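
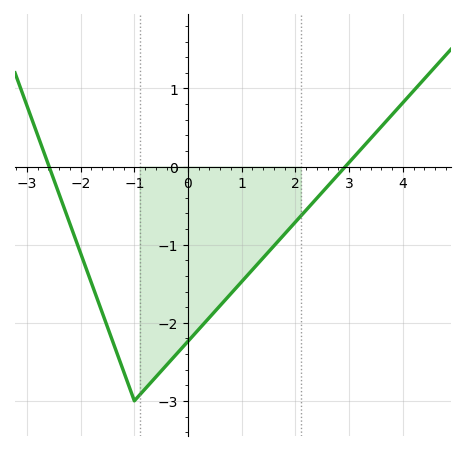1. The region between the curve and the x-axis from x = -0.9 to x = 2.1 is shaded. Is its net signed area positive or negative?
negative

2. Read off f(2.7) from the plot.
-0.175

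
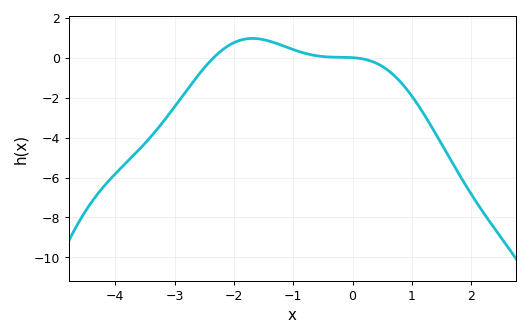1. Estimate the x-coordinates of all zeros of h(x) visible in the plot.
-2.4, 0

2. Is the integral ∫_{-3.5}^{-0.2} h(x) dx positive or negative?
negative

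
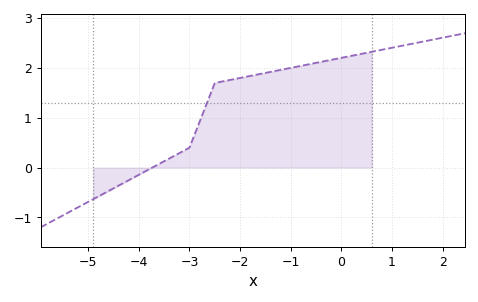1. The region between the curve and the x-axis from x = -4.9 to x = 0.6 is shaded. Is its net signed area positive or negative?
positive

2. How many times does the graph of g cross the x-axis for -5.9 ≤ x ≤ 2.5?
1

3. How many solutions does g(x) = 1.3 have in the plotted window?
1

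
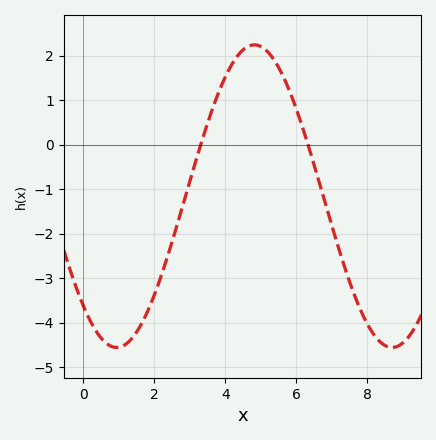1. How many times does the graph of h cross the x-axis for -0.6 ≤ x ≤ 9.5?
2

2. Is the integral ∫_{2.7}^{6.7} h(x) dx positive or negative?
positive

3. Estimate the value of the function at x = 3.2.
-0.3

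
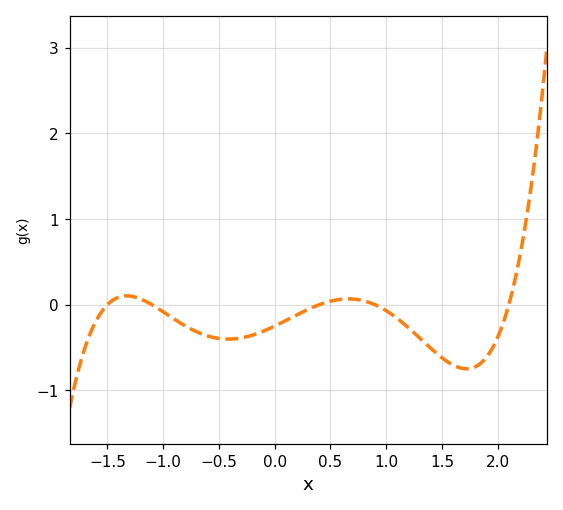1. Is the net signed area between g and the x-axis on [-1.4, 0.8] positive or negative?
negative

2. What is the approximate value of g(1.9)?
-0.612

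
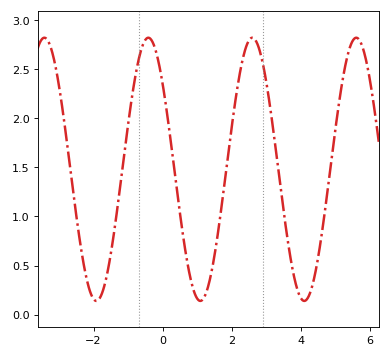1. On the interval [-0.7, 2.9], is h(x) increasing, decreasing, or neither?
neither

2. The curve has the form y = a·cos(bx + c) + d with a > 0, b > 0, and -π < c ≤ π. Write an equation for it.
y = 1.34cos(2.1x + 0.87) + 1.48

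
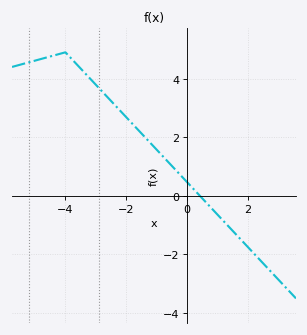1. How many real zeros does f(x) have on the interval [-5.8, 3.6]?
1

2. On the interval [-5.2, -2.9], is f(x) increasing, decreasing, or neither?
neither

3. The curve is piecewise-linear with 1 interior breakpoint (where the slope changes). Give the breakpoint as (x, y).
(-4, 4.9)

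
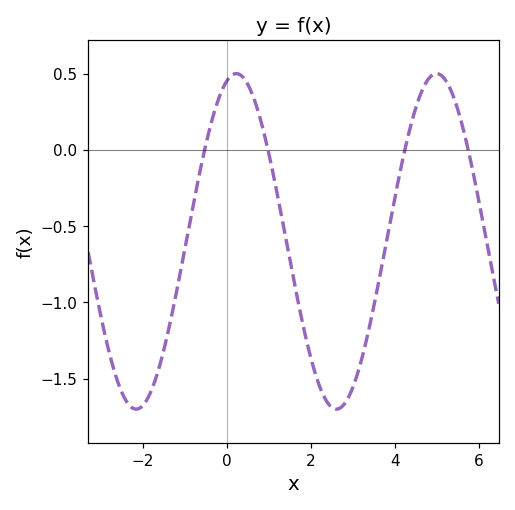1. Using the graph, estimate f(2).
-1.35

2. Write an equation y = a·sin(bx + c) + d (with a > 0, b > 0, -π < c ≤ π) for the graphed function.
y = 1.1sin(1.3x + 1.3) - 0.6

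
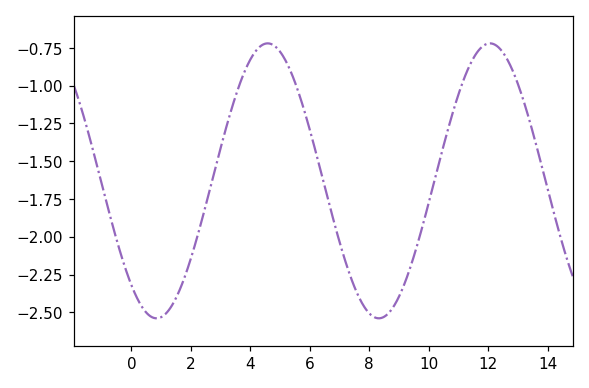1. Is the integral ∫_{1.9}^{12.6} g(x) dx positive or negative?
negative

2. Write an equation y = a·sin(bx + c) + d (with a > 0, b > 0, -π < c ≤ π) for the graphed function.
y = 0.91sin(0.84x - 2.28) - 1.63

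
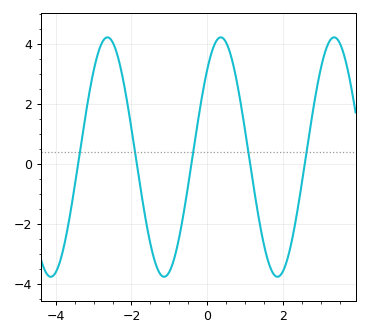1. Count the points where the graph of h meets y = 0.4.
5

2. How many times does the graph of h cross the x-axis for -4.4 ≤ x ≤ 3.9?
5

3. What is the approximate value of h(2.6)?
0.2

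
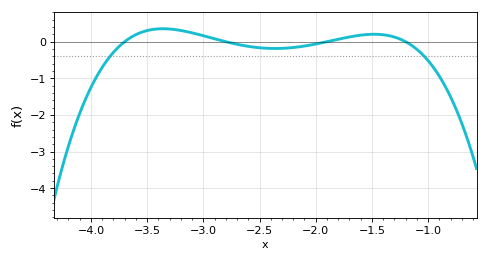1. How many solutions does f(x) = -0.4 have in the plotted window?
2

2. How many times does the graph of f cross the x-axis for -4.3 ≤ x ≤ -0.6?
4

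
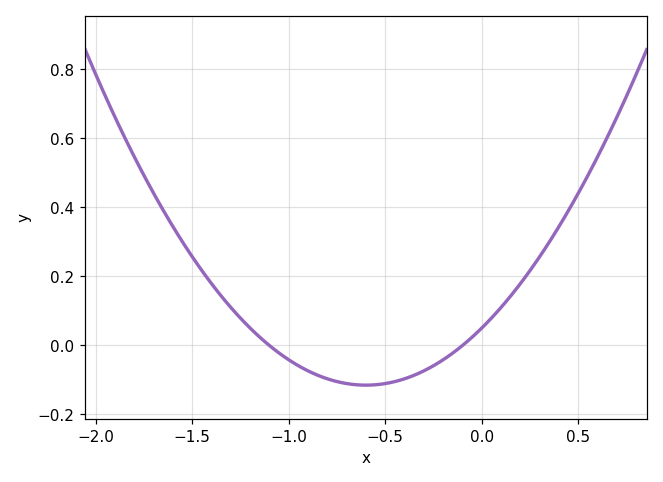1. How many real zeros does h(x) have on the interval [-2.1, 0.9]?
2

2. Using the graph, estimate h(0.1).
0.11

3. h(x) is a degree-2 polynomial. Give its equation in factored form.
y = 0.46(x + 1.1)(x + 0.1)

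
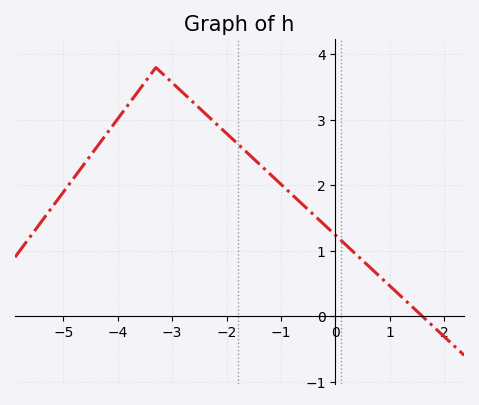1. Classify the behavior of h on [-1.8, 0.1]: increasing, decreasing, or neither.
decreasing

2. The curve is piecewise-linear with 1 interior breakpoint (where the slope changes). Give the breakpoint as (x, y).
(-3.3, 3.8)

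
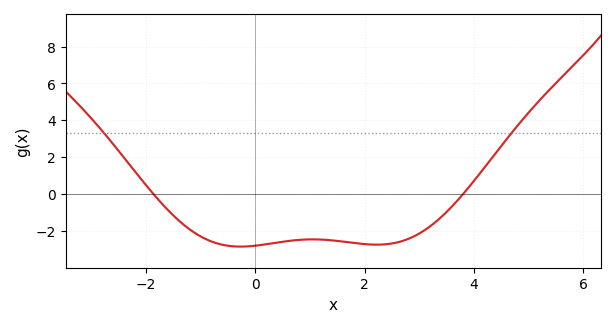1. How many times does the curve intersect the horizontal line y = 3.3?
2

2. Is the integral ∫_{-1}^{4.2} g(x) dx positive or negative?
negative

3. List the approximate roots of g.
-1.87, 3.8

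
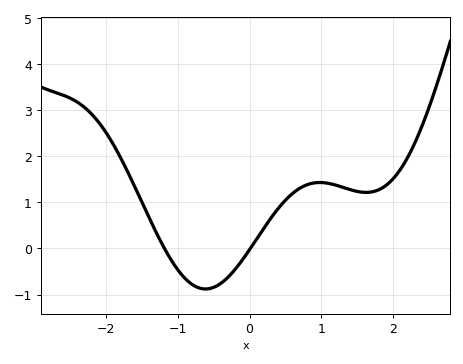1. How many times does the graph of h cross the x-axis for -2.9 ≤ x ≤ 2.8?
2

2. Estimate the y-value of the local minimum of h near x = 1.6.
1.22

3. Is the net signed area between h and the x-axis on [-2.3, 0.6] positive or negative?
positive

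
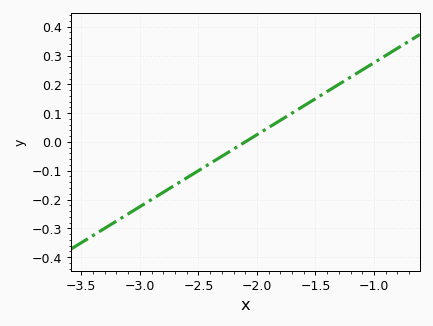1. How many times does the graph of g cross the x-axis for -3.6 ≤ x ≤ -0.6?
1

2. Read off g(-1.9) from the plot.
0.05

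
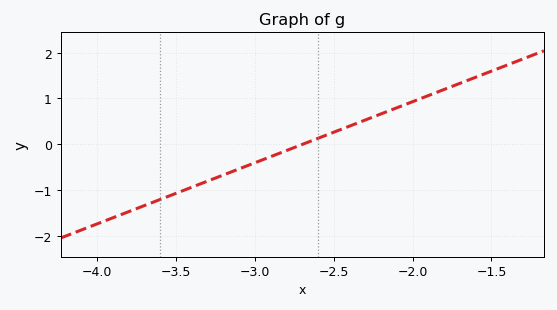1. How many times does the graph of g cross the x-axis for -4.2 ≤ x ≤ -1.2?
1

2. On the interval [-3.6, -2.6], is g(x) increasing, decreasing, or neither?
increasing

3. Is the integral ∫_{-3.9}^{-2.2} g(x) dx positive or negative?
negative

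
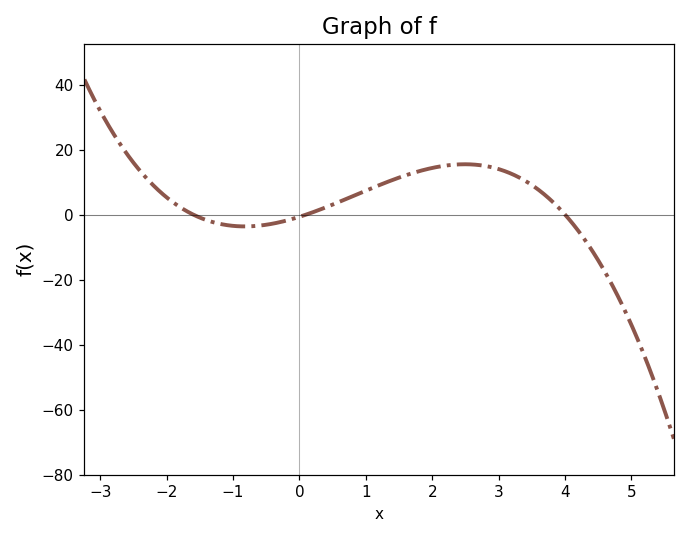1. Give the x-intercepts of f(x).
-1.6, 0, 4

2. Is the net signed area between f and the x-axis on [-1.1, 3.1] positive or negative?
positive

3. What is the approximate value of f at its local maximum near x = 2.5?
16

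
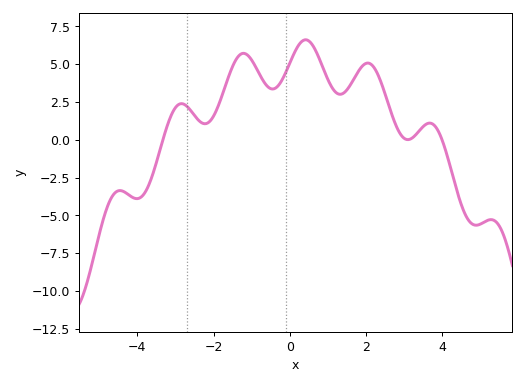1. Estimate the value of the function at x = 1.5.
3.5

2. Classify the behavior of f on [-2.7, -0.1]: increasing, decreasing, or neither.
neither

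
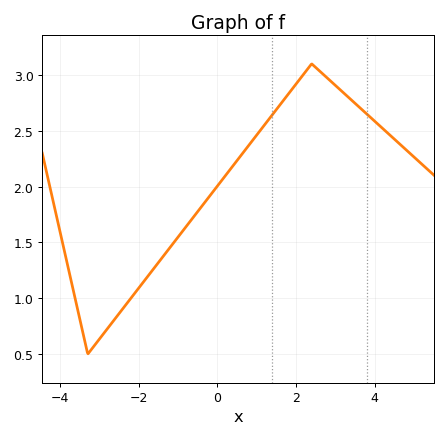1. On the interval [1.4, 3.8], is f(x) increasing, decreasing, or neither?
neither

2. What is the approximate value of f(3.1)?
2.9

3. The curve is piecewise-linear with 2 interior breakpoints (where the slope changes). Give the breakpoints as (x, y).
(-3.3, 0.5); (2.4, 3.1)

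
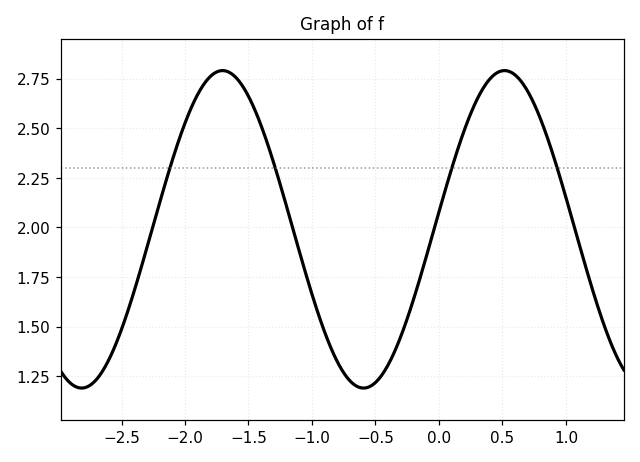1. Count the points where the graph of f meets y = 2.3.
4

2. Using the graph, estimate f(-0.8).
1.32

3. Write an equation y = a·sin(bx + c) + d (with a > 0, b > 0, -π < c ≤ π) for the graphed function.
y = 0.8sin(2.8x + 0.11) + 1.99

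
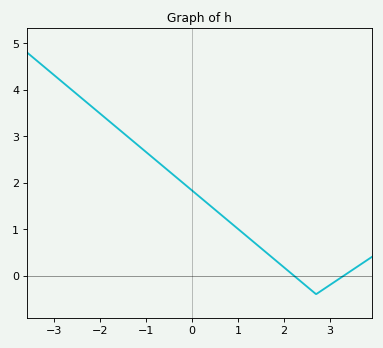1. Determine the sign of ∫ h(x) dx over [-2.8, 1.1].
positive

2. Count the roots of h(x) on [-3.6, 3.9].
2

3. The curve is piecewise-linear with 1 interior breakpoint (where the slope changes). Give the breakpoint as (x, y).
(2.7, -0.4)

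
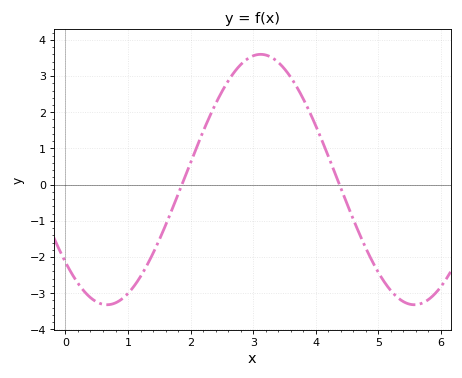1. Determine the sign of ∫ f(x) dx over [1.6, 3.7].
positive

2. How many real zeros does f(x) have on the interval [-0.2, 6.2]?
2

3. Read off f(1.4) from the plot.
-1.9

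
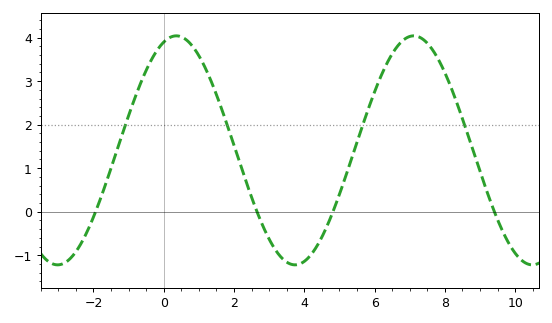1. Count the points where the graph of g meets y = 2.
4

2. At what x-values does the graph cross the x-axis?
-2, 2.6, 4.8, 9.4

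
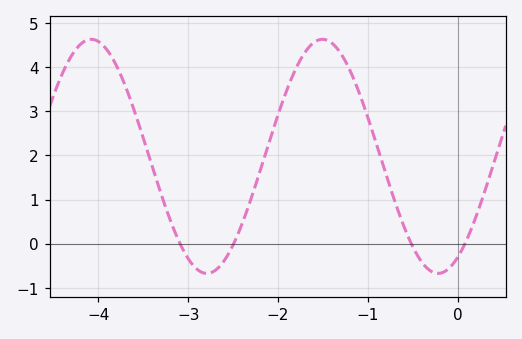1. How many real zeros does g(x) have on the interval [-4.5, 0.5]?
4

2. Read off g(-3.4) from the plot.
1.75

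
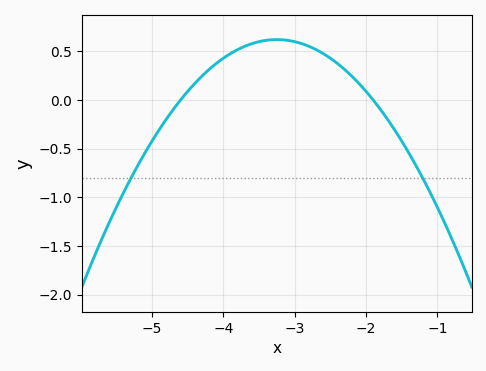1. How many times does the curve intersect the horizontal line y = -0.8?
2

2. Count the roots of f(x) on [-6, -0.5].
2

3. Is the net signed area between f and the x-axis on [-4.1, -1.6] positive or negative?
positive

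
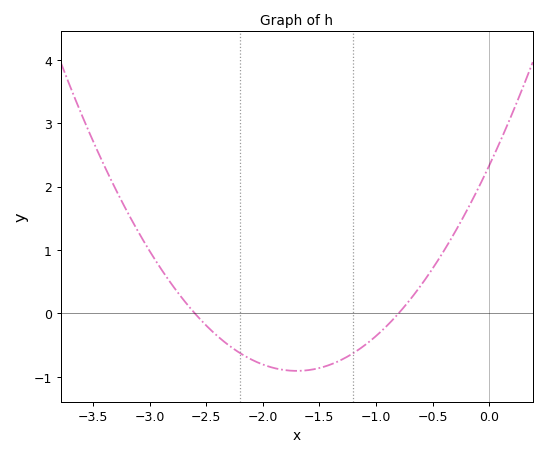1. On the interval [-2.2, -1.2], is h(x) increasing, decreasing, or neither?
neither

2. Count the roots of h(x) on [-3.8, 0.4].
2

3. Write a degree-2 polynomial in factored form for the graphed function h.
y = 1.12(x + 2.6)(x + 0.8)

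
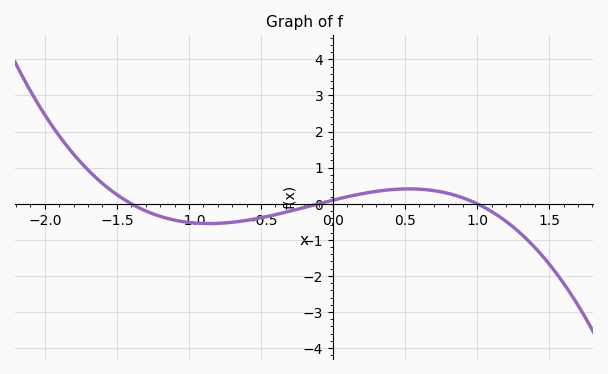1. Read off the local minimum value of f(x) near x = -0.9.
-0.5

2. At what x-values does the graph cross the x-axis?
-1.4, -0.1, 1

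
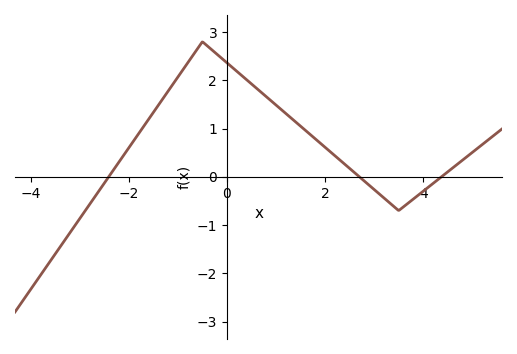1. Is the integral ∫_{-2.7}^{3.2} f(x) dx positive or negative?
positive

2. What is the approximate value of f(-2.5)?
-0.133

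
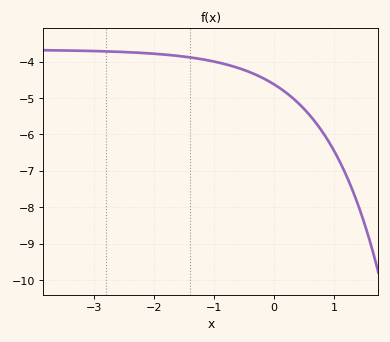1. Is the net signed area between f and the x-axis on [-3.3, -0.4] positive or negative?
negative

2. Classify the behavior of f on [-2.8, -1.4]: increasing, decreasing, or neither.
decreasing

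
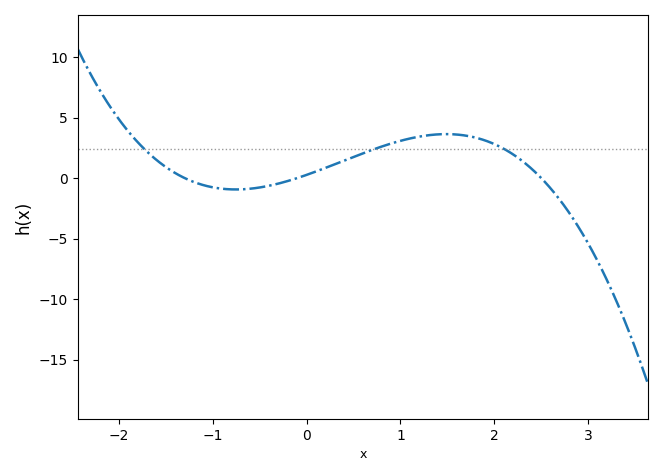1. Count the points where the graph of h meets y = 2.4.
3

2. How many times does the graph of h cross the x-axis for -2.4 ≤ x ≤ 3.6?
3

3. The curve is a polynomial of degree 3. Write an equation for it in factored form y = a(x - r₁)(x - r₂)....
y = -0.81(x + 1.3)(x + 0.1)(x - 2.5)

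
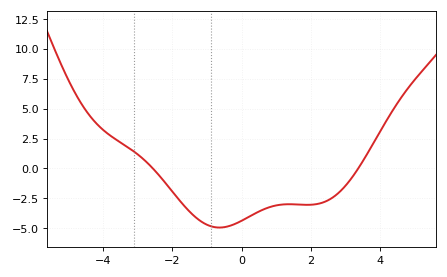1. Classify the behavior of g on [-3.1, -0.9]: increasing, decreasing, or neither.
decreasing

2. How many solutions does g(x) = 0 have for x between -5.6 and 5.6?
2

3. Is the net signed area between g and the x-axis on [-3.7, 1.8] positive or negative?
negative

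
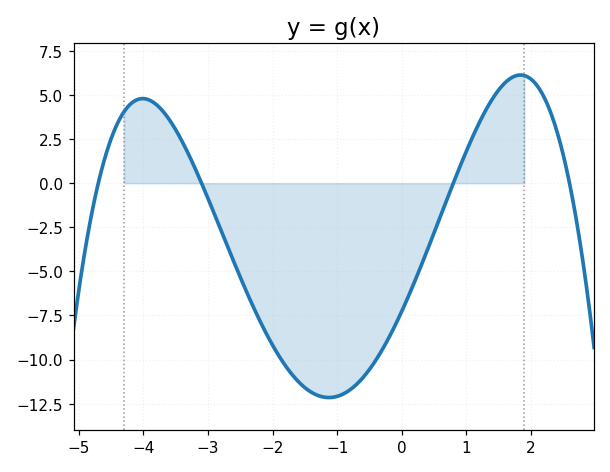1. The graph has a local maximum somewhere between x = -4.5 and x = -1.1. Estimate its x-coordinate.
-4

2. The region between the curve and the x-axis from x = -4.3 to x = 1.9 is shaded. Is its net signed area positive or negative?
negative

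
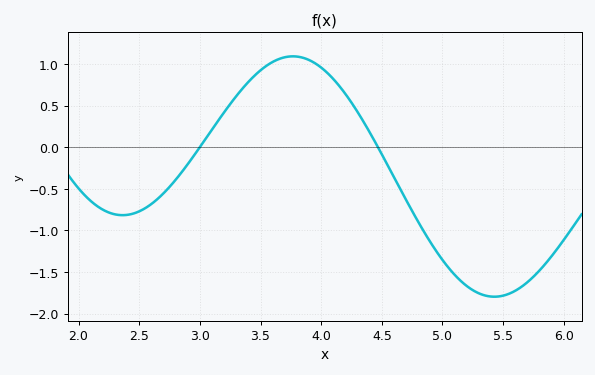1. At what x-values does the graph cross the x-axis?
3, 4.5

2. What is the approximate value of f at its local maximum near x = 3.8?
1.1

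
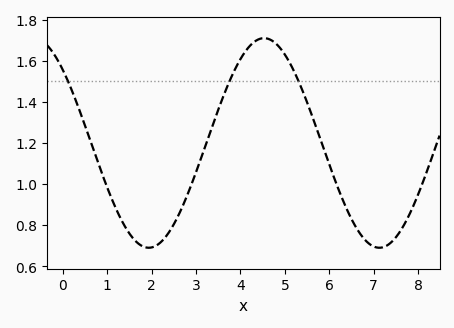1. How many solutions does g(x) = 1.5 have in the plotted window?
3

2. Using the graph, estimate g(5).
1.64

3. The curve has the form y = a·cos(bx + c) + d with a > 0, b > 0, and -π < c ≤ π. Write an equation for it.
y = 0.51cos(1.2x + 0.8) + 1.2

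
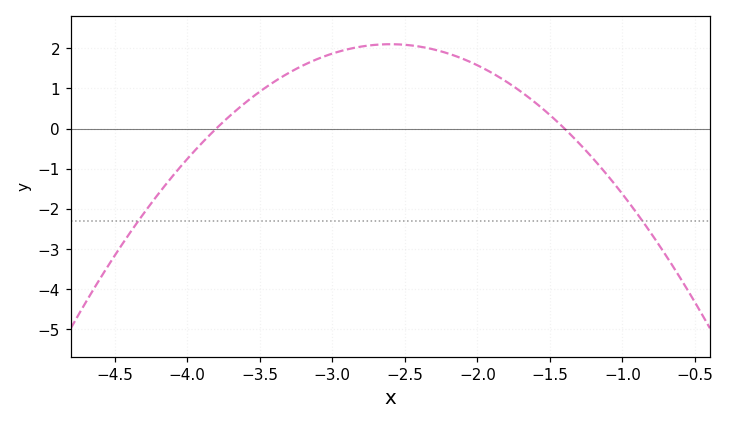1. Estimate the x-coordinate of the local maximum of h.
-2.6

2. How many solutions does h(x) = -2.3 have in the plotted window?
2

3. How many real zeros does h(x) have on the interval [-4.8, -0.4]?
2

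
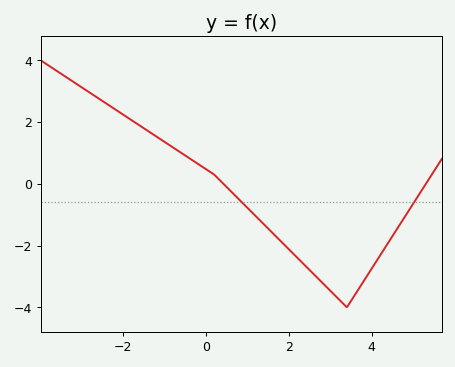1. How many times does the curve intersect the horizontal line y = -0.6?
2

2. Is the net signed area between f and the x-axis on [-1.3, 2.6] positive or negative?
negative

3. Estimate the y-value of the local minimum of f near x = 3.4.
-4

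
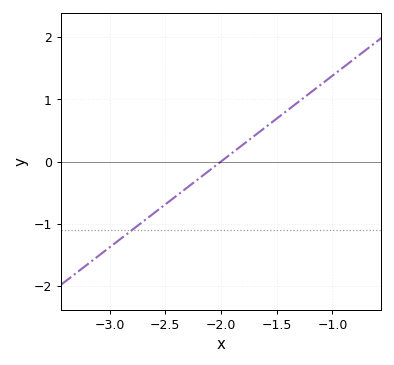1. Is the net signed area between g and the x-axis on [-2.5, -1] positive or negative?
positive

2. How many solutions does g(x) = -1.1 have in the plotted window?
1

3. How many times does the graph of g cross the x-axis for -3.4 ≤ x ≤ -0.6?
1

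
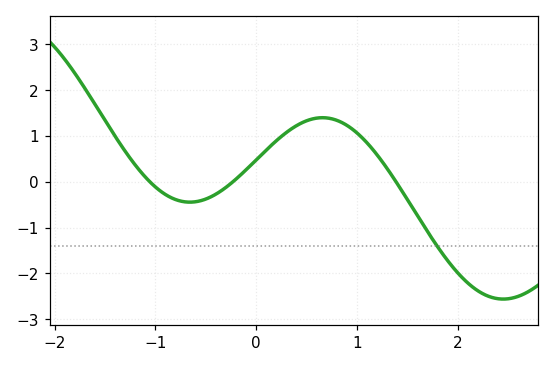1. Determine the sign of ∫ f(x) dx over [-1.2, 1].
positive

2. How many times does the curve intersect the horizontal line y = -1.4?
1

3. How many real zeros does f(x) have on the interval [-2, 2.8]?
3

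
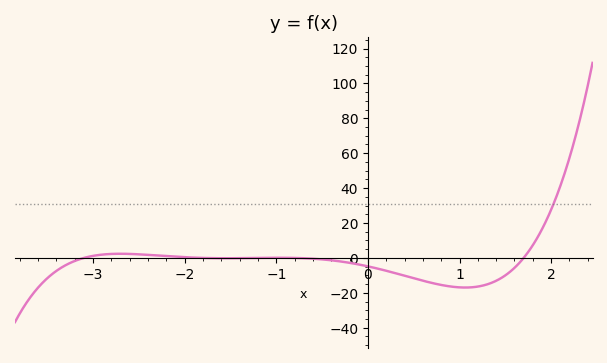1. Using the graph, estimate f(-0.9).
0.082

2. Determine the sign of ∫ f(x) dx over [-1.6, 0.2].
negative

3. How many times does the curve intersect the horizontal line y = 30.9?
1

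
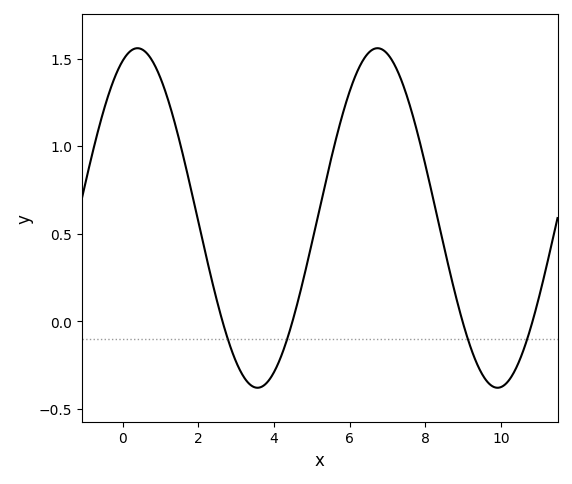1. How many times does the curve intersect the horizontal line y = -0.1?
4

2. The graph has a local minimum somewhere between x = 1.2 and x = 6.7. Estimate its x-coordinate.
3.57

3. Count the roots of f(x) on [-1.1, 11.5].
4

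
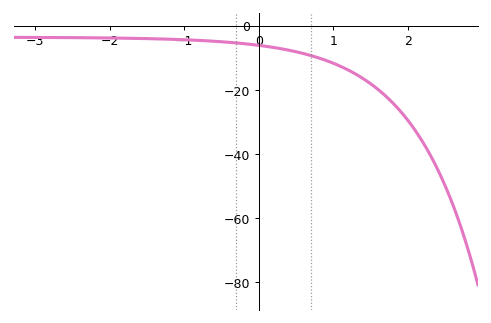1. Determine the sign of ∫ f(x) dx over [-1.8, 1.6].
negative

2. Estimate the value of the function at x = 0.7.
-10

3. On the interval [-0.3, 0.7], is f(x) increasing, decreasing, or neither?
decreasing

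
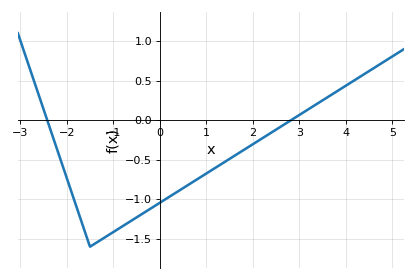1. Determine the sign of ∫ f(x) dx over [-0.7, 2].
negative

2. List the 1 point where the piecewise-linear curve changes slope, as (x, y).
(-1.5, -1.6)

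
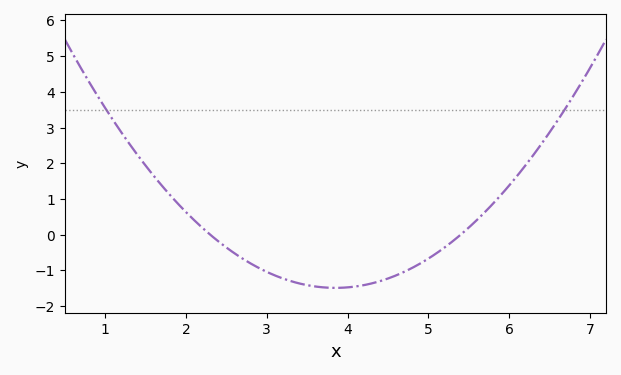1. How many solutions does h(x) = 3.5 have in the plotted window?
2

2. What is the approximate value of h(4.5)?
-1.23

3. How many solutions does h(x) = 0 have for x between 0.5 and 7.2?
2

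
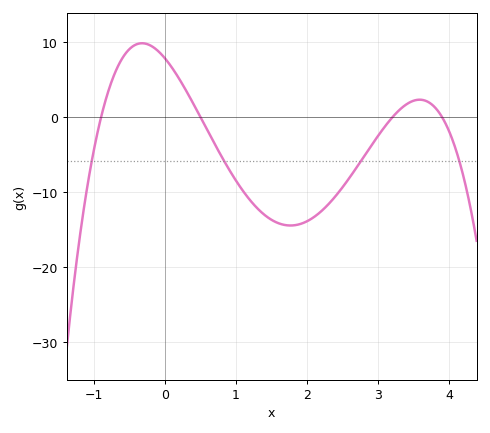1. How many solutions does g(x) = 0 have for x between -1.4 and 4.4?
4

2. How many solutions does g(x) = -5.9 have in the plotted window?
4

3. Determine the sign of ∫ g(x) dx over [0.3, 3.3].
negative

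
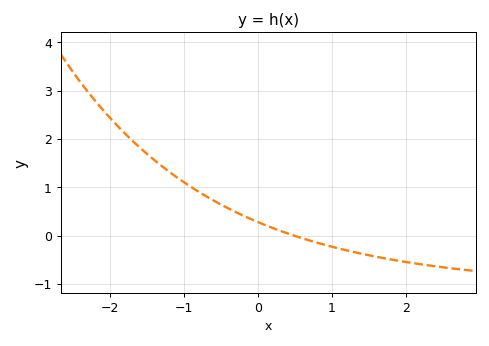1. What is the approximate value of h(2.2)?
-0.594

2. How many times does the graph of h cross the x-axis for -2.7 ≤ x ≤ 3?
1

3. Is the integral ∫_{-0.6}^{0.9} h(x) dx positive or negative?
positive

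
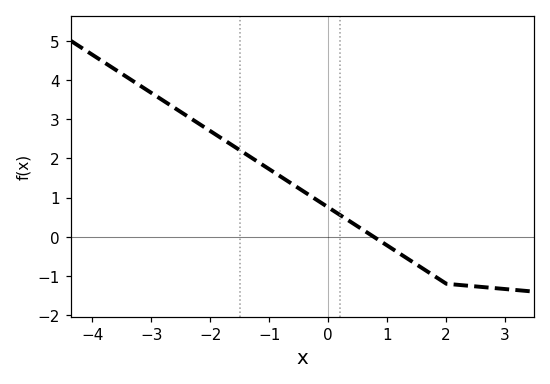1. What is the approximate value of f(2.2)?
-1.2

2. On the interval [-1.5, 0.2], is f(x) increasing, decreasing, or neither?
decreasing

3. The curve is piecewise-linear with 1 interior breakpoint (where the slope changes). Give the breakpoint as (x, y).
(2, -1.2)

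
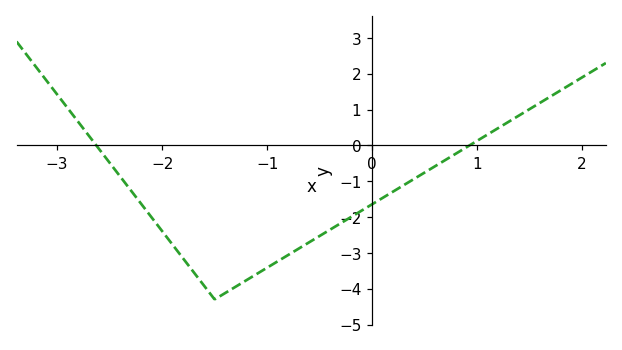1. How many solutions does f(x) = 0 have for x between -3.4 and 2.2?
2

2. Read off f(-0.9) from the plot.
-3.2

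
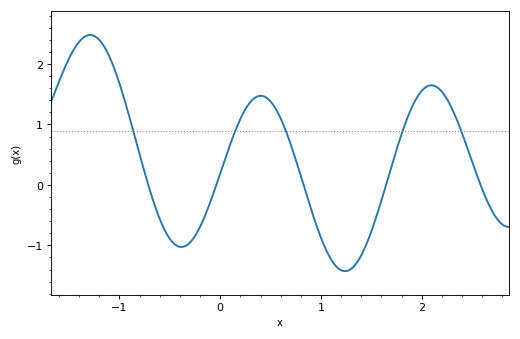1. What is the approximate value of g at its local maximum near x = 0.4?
1.47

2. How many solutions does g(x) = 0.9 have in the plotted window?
5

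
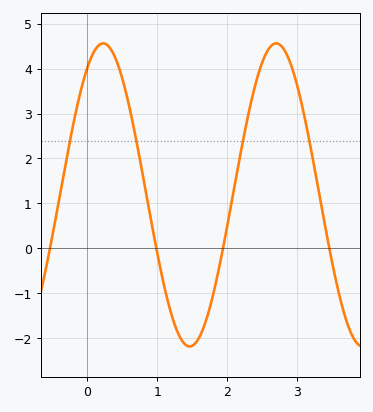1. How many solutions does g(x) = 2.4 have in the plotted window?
4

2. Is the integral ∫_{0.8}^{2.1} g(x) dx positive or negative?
negative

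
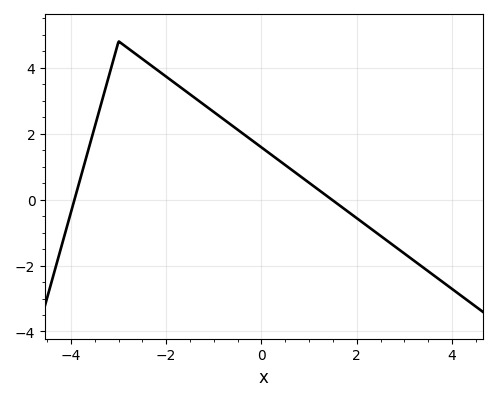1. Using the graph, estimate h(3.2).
-1.8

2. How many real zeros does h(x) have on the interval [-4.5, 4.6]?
2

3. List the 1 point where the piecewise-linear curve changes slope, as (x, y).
(-3, 4.8)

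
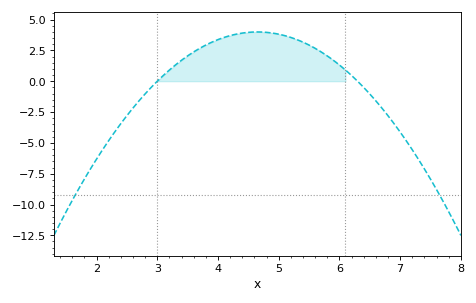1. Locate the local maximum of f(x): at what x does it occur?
4.65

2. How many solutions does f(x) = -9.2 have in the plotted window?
2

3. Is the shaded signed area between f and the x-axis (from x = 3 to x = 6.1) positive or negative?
positive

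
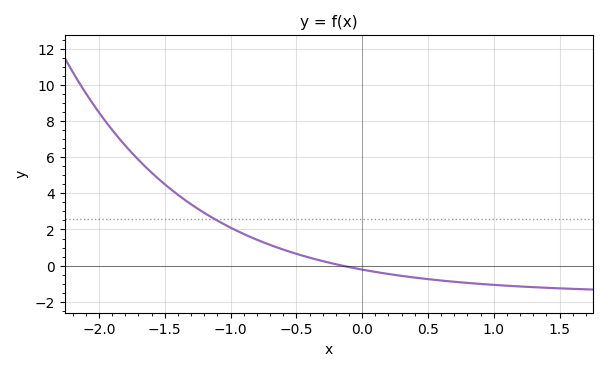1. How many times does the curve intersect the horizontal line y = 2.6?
1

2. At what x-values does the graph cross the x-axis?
-0.2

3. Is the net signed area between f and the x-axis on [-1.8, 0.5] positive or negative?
positive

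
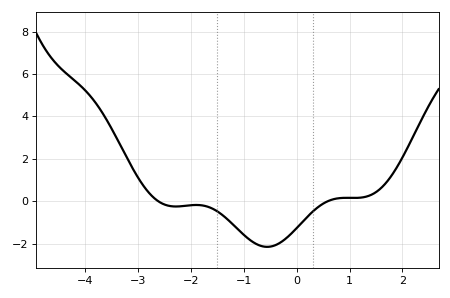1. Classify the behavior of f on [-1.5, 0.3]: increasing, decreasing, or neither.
neither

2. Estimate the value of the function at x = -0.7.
-2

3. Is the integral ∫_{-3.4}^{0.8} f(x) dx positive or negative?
negative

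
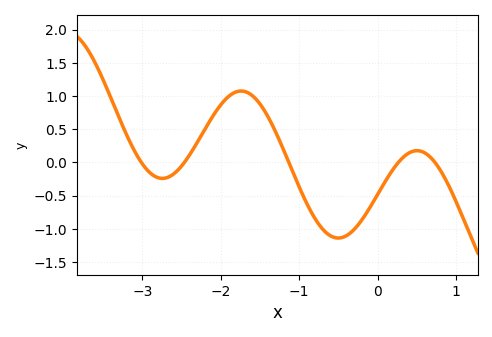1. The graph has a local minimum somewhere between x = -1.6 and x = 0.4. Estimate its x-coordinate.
-0.503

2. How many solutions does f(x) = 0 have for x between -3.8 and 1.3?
5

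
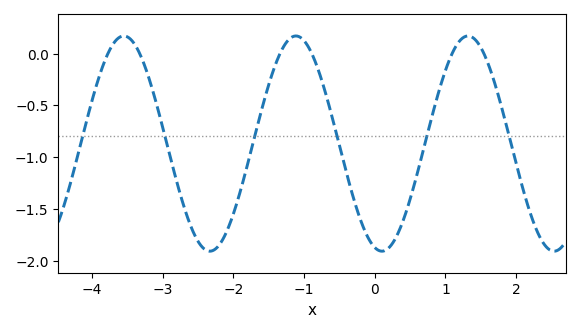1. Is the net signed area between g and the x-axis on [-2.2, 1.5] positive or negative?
negative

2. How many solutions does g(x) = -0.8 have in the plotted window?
6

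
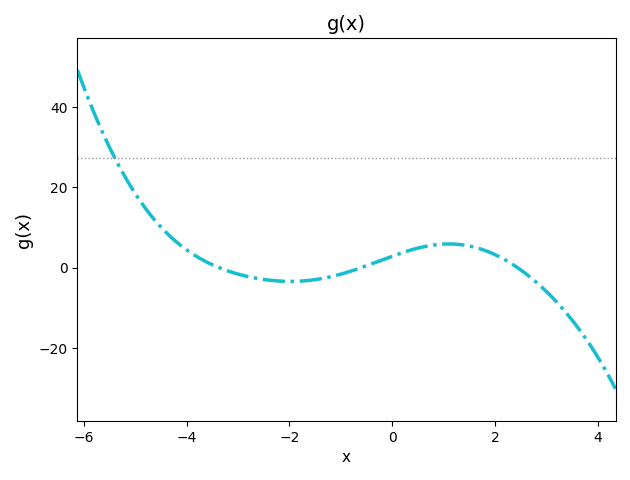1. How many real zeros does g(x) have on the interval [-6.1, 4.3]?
3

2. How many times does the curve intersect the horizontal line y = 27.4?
1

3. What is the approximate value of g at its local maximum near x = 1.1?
5.91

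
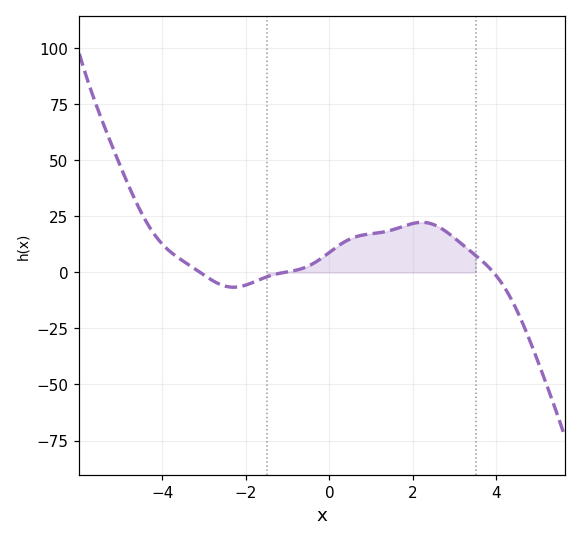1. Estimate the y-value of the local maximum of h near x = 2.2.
22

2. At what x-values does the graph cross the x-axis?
-3, -1, 4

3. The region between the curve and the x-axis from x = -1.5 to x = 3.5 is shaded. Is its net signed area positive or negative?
positive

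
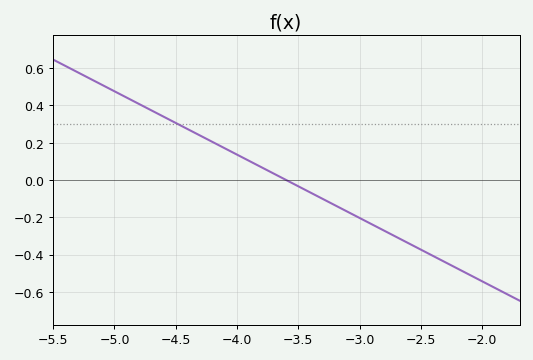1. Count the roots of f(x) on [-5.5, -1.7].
1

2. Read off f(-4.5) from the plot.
0.306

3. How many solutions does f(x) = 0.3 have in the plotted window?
1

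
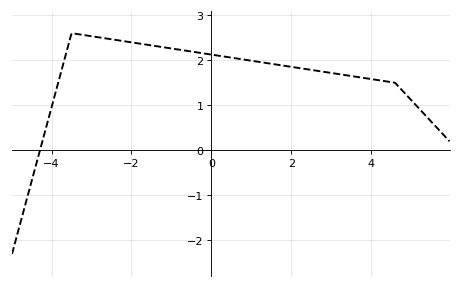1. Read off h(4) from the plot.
1.6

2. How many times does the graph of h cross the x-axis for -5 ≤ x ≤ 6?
1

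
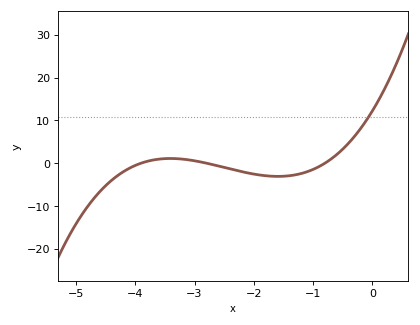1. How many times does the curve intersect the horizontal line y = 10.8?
1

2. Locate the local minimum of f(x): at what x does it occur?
-1.59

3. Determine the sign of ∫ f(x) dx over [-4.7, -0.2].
negative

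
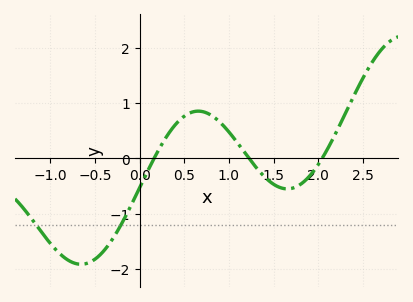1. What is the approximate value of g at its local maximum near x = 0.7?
0.9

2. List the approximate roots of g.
0.2, 1.2, 2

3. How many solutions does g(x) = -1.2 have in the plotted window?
2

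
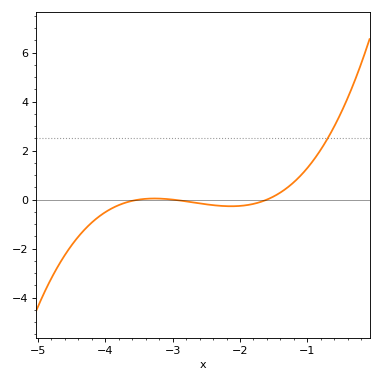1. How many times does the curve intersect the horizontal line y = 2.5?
1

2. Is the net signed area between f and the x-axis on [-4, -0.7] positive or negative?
positive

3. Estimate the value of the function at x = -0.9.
1.6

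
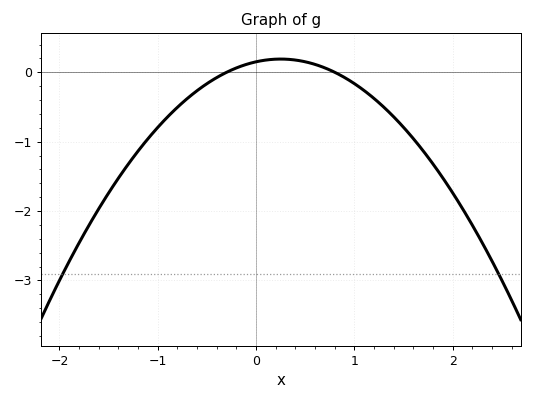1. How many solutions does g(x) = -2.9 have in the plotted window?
2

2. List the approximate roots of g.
-0.3, 0.8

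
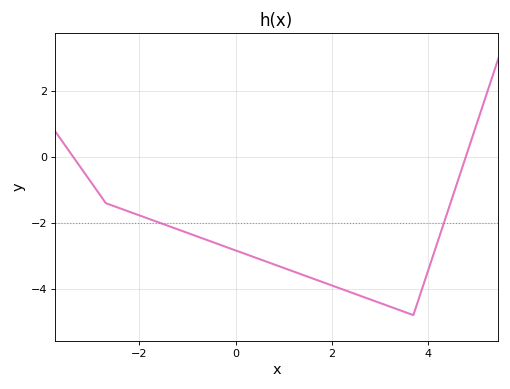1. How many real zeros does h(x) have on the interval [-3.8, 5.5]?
2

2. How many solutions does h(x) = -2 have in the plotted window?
2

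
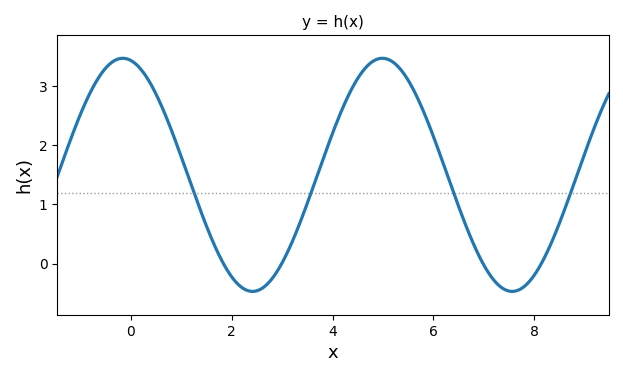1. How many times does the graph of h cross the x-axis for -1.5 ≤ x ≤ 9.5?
4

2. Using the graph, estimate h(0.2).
3.3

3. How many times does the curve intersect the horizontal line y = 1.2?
4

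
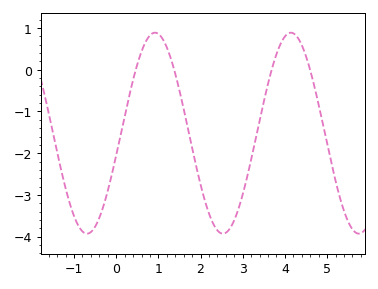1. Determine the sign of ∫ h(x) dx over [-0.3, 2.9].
negative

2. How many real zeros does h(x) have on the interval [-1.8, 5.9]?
4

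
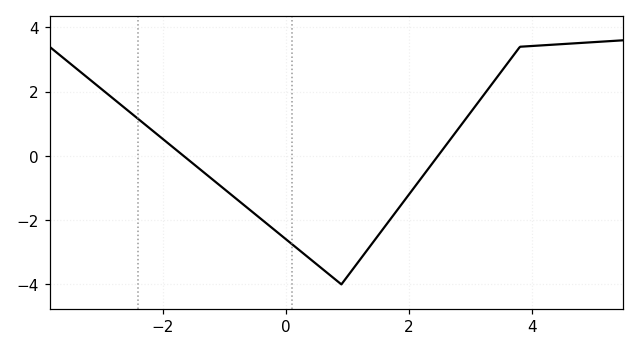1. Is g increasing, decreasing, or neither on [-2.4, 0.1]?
decreasing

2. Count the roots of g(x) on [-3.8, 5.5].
2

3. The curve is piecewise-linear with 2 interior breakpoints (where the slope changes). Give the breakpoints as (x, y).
(0.9, -4); (3.8, 3.4)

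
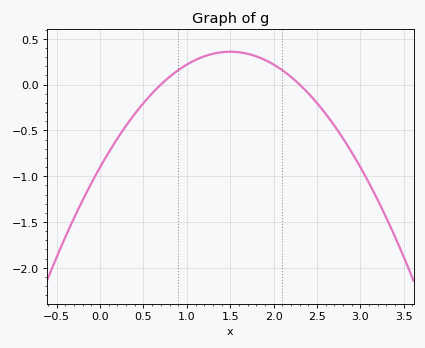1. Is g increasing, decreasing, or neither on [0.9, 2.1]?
neither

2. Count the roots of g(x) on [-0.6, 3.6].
2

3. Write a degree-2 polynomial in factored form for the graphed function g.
y = -0.56(x - 0.7)(x - 2.3)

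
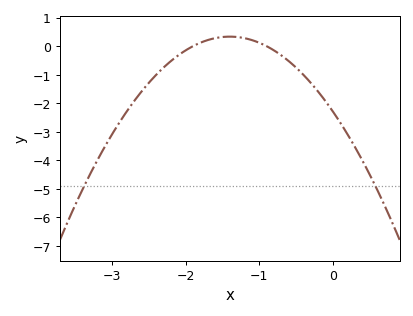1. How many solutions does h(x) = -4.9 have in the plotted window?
2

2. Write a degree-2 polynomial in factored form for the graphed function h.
y = -1.34(x + 1.9)(x + 0.9)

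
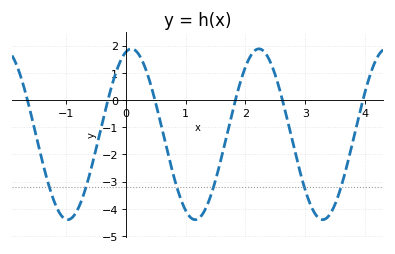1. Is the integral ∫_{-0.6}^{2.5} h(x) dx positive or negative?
negative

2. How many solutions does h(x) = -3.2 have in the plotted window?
6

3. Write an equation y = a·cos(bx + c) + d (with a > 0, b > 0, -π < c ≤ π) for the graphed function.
y = 3.14cos(2.95x - 0.28) - 1.26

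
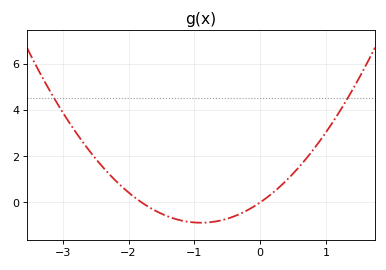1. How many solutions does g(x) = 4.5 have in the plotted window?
2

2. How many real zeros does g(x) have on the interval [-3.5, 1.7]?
2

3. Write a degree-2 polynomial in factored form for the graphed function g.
y = 1.08(x + 1.8)(x - 0)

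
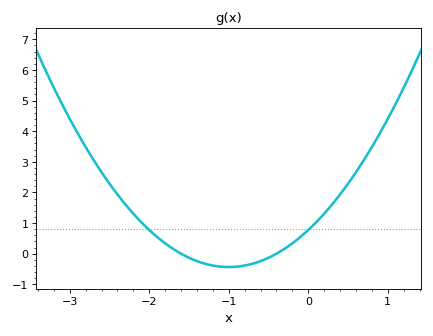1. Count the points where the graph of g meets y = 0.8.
2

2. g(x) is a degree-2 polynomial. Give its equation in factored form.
y = 1.21(x + 1.6)(x + 0.4)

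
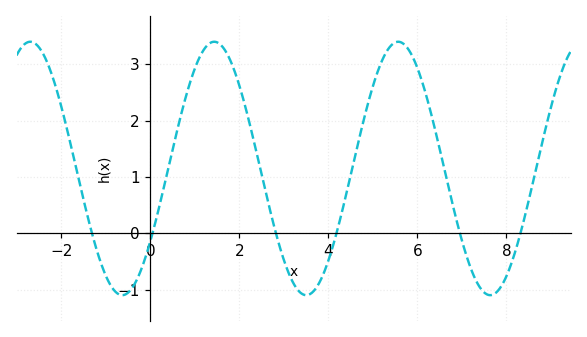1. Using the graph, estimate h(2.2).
2.05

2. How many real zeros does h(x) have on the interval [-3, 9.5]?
6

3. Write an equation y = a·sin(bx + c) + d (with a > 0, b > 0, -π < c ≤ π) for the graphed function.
y = 2.25sin(1.52x - 0.612) + 1.15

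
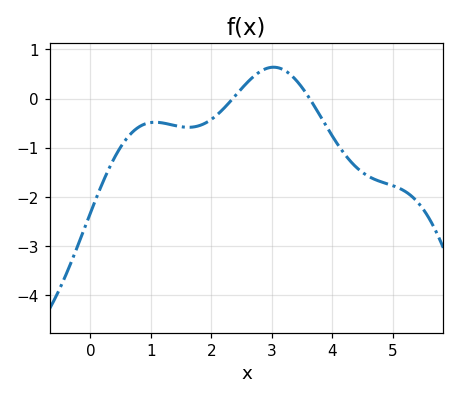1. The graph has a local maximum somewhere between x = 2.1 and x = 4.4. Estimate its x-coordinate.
3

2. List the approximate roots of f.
2.4, 3.6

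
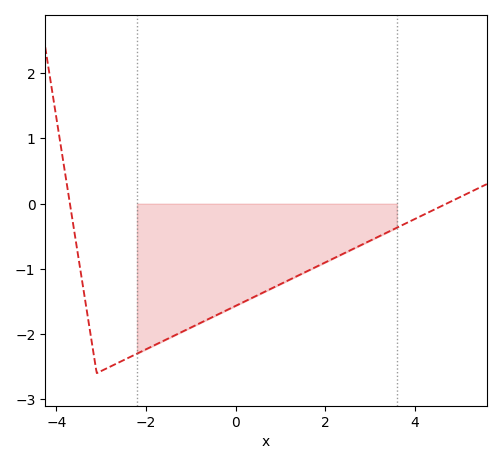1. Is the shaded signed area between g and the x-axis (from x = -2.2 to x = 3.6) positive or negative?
negative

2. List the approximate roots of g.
-3.6, 4.8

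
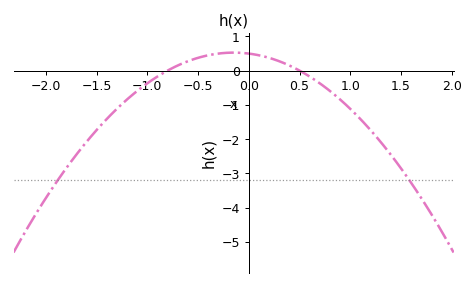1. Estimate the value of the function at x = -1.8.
-2.85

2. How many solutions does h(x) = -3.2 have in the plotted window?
2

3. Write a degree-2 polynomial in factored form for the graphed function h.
y = -1.24(x + 0.8)(x - 0.5)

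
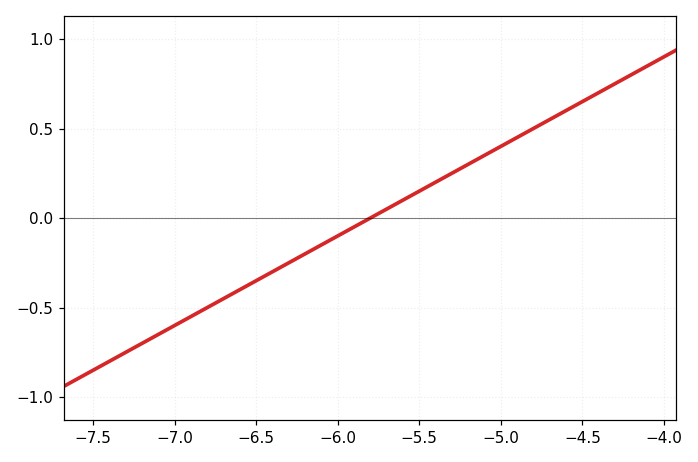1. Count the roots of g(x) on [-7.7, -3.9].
1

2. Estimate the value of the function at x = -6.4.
-0.3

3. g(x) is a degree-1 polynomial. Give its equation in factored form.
y = 0.5(x + 5.8)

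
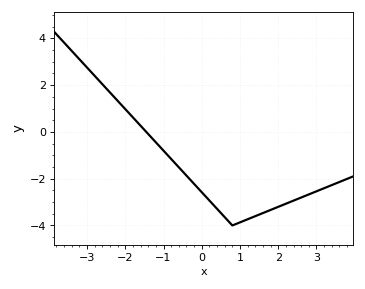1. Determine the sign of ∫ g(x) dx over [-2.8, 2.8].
negative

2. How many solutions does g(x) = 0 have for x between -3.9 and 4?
1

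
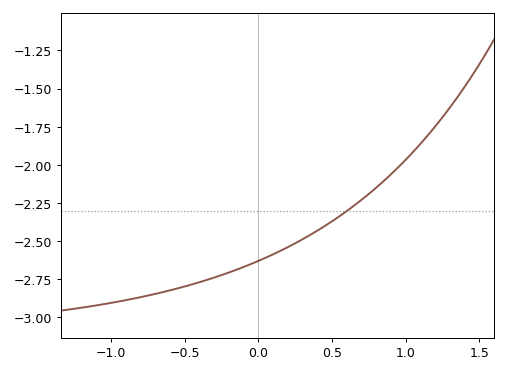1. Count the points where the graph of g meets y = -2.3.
1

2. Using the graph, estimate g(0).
-2.63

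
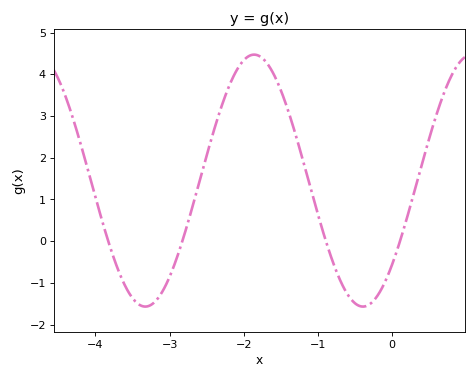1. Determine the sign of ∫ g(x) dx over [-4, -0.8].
positive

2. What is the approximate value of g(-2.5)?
2.1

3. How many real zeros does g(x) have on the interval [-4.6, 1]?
4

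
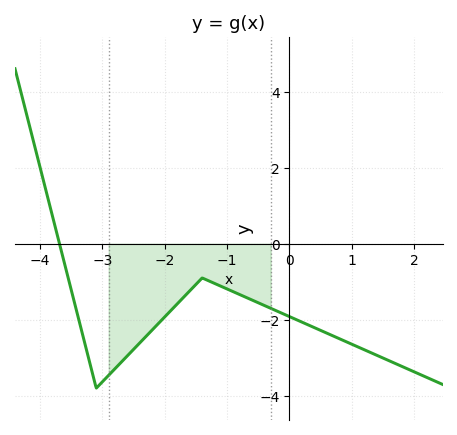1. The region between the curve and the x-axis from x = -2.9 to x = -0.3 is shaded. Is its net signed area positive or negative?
negative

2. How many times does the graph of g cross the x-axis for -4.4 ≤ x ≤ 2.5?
1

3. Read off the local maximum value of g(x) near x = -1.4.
-0.901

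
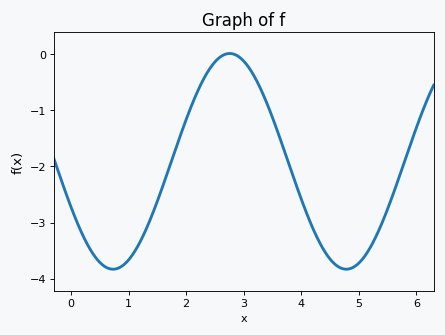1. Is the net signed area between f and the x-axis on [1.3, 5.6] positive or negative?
negative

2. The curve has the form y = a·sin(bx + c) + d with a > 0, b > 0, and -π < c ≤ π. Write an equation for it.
y = 1.92sin(1.6x - 2.7) - 1.91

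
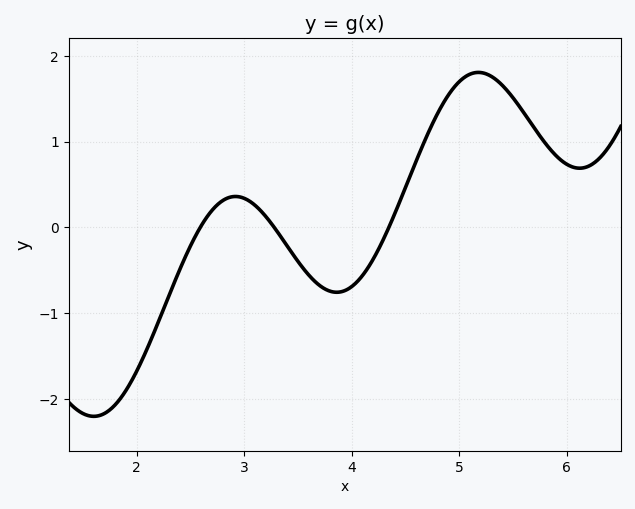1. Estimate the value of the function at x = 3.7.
-0.675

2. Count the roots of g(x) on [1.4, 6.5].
3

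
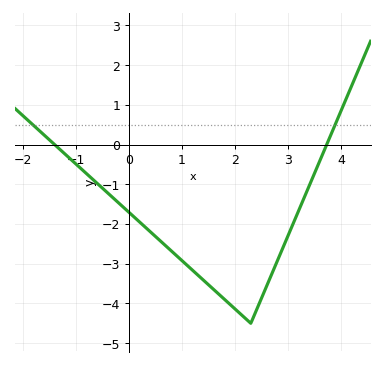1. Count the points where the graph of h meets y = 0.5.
2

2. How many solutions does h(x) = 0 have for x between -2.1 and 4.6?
2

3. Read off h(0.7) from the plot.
-2.55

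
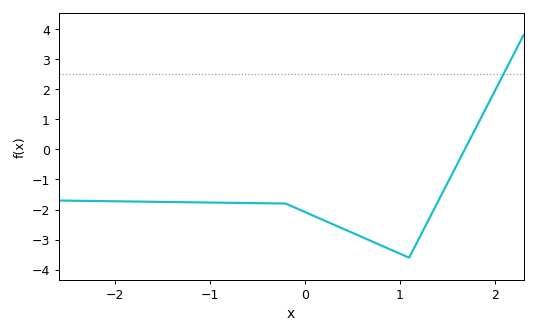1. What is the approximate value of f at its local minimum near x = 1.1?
-3.6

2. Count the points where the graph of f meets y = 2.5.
1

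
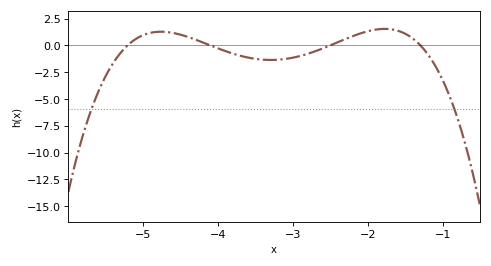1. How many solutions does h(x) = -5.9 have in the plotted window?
2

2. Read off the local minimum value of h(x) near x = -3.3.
-1.4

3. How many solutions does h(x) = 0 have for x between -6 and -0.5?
4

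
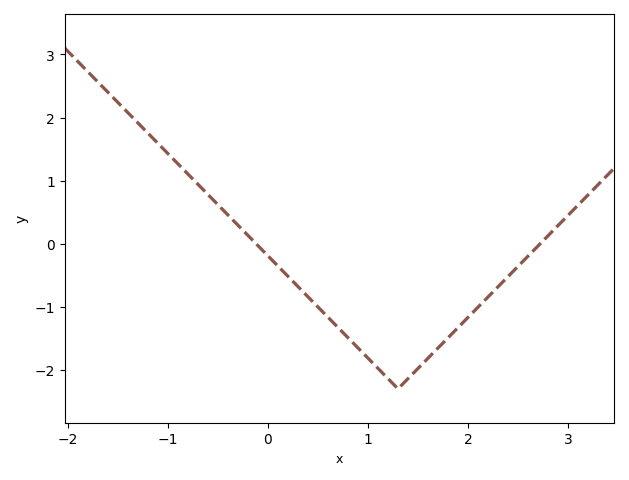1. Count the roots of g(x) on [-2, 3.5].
2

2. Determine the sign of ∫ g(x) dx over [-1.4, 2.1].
negative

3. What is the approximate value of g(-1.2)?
1.8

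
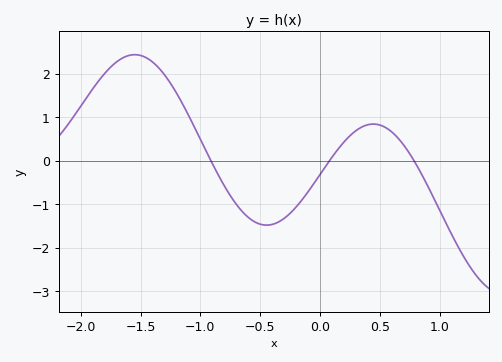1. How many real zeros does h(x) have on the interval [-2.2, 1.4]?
3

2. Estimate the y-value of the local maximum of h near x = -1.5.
2.44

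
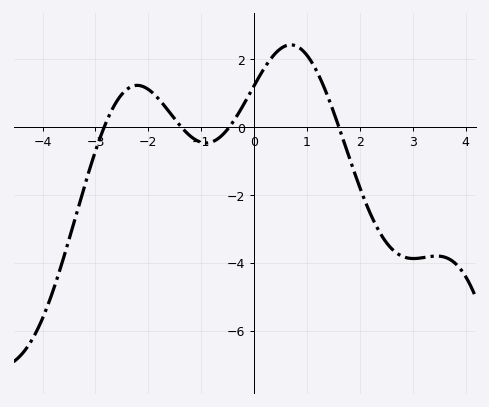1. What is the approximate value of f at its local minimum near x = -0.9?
-0.462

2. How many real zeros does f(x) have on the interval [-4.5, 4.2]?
4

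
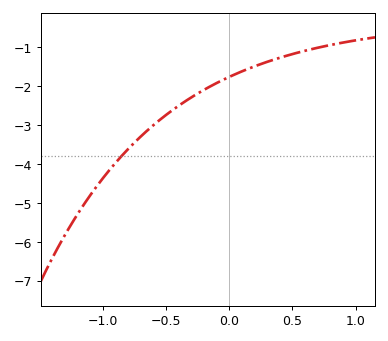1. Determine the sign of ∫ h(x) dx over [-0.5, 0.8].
negative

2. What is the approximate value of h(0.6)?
-1.09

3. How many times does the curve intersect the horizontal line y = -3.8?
1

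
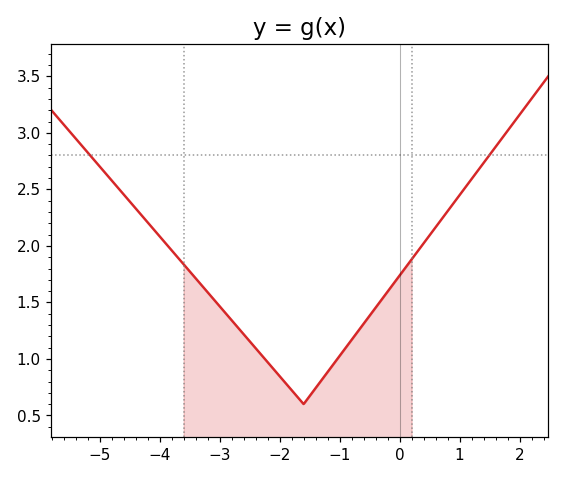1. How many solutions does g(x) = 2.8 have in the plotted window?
2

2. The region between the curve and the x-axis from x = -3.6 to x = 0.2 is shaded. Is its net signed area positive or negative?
positive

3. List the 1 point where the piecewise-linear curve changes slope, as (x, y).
(-1.6, 0.6)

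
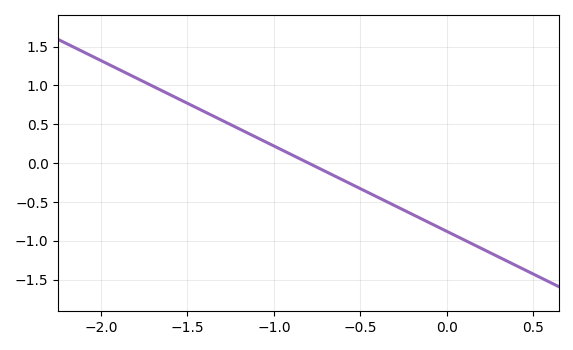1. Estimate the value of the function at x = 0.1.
-1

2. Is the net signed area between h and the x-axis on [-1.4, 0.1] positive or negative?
negative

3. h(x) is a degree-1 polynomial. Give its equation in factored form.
y = -1.1(x + 0.8)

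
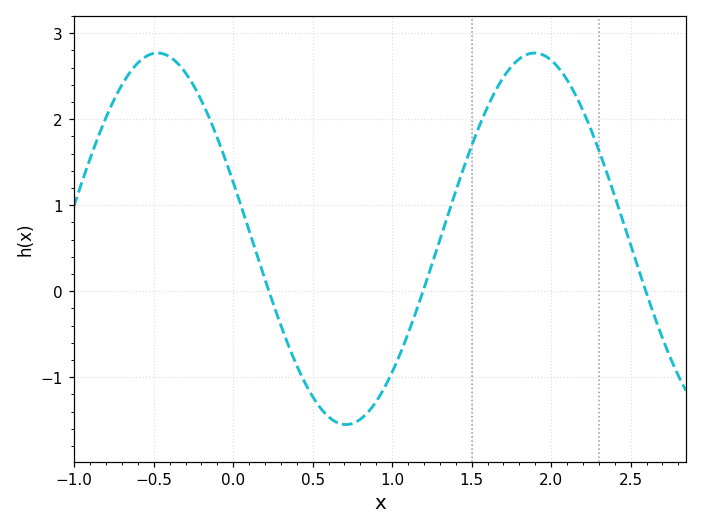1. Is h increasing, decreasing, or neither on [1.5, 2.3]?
neither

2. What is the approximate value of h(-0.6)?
2.65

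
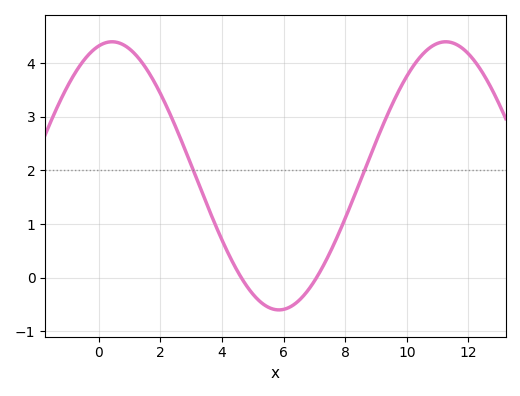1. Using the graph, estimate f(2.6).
2.67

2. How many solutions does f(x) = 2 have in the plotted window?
2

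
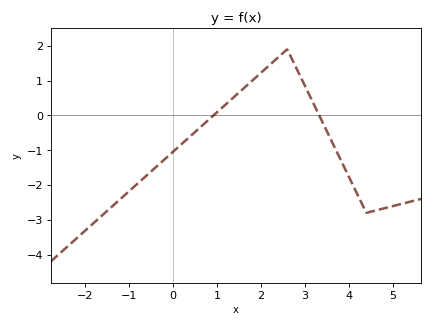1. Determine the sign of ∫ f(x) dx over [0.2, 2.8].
positive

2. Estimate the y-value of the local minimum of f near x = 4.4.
-2.8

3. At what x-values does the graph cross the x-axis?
0.923, 3.33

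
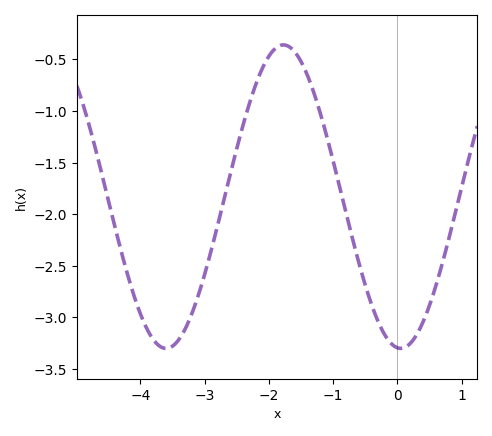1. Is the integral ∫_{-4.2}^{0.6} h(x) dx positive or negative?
negative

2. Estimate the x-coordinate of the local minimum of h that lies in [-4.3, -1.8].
-3.6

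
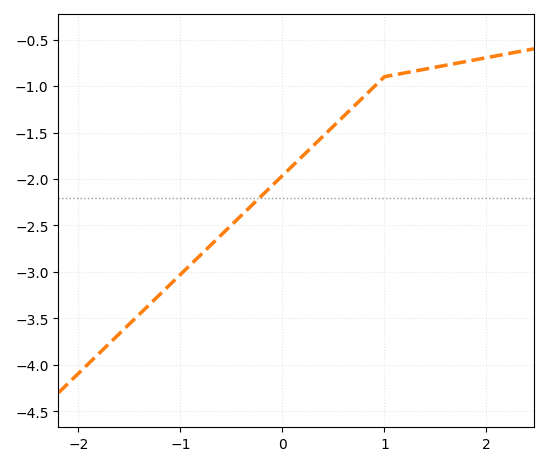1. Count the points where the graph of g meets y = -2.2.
1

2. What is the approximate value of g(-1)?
-3.03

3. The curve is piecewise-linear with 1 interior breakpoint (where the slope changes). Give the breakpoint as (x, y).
(1, -0.9)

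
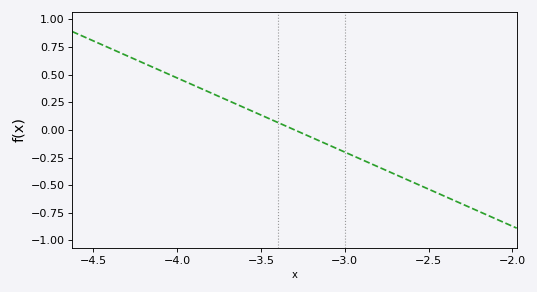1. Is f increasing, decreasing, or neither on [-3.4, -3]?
decreasing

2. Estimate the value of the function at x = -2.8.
-0.35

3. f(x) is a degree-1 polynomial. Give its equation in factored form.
y = -0.67(x + 3.3)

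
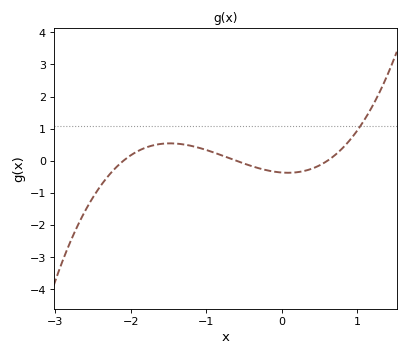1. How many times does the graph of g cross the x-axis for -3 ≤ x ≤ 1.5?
3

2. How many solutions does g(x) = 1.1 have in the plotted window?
1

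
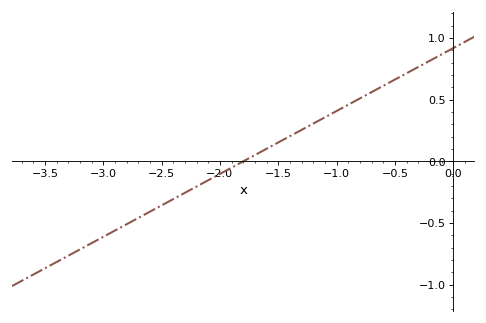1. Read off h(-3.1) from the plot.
-0.65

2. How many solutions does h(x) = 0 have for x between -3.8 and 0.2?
1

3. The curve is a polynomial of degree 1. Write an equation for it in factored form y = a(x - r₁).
y = 0.51(x + 1.8)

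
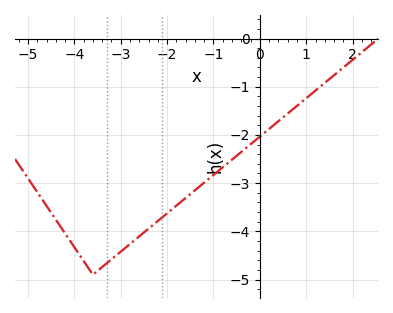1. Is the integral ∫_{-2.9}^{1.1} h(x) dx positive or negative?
negative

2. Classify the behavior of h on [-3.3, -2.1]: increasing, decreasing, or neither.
increasing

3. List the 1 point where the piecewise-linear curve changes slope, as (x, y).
(-3.6, -4.9)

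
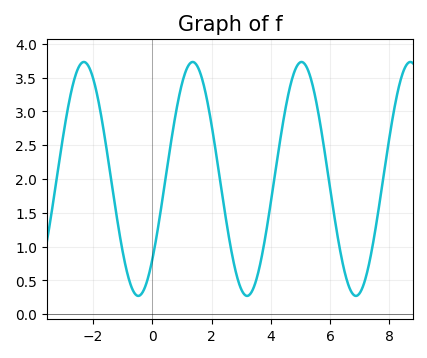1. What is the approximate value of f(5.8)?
2.44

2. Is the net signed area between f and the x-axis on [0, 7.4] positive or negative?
positive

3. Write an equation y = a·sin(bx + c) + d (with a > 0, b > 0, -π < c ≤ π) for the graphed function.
y = 1.73sin(1.71x - 0.752) + 2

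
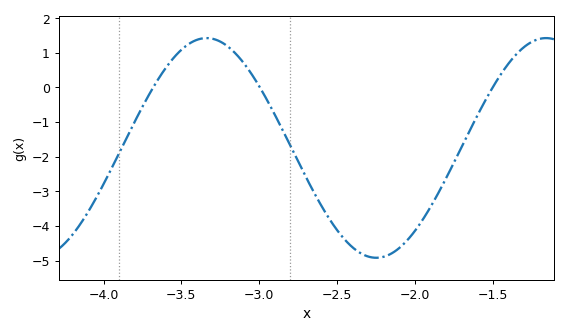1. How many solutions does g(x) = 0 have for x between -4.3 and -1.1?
3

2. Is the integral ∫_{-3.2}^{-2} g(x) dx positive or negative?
negative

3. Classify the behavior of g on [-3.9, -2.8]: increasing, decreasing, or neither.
neither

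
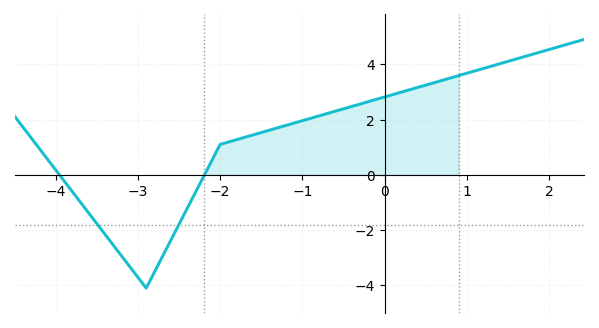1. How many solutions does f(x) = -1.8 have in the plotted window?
2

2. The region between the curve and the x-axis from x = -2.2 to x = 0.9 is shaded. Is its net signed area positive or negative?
positive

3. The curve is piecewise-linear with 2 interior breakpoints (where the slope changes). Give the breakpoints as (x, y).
(-2.9, -4.1); (-2, 1.1)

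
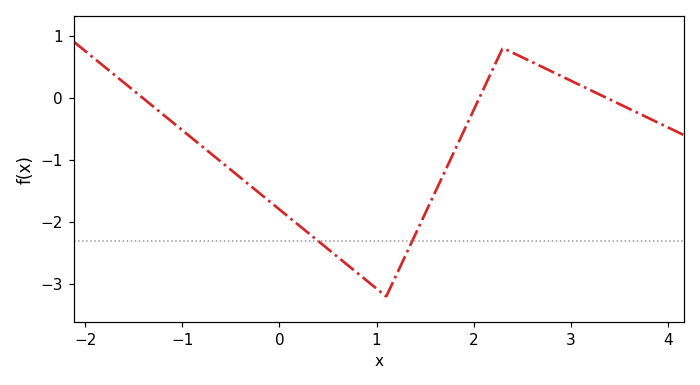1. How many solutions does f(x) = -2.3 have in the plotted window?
2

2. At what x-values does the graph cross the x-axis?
-1.4, 2.1, 3.4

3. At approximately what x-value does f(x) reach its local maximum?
2.3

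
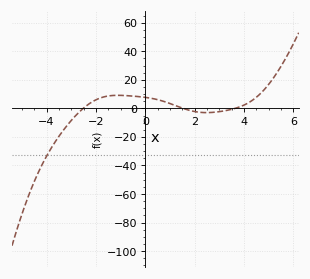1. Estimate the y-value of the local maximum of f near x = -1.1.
10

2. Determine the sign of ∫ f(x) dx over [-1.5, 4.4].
positive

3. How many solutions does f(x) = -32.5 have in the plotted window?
1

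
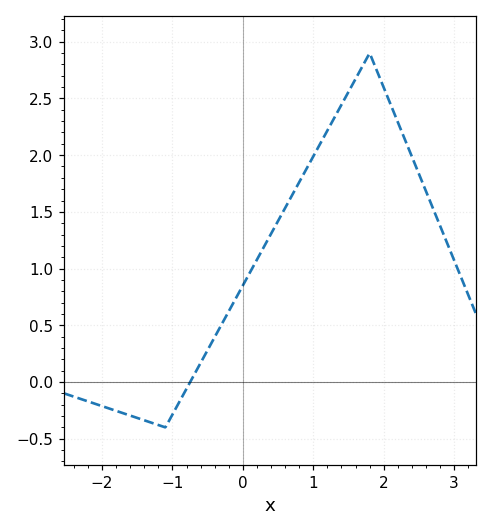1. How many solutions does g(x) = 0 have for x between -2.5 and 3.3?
1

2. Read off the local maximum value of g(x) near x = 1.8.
2.9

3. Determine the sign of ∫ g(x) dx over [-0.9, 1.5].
positive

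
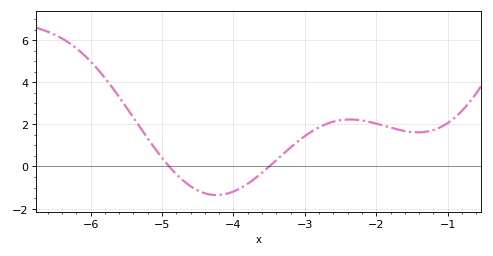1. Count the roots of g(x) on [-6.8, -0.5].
2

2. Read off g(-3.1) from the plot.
1.19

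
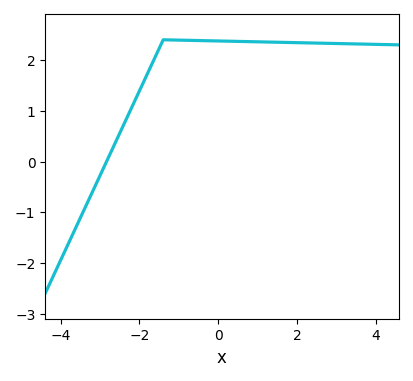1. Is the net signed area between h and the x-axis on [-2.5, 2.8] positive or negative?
positive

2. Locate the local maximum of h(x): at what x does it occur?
-1.4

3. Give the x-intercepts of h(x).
-2.8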